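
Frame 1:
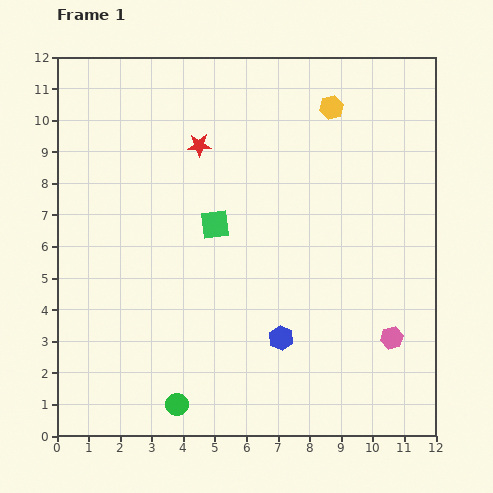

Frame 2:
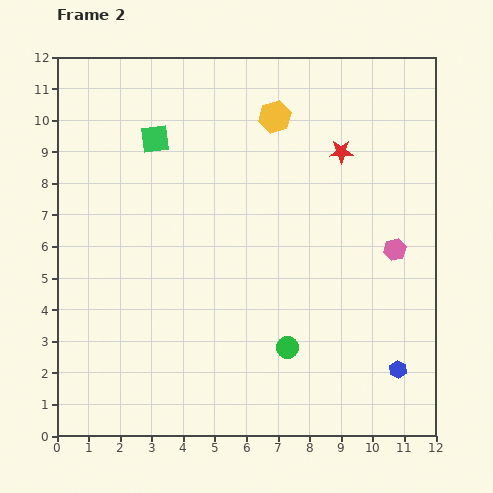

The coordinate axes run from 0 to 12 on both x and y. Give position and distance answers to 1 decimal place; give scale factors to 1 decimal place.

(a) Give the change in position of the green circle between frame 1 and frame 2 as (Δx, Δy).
(3.5, 1.8)

The green circle was at (3.8, 1.0) in frame 1 and (7.3, 2.8) in frame 2.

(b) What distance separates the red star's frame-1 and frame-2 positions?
4.5

The red star moved from (4.5, 9.2) to (9.0, 9.0), a distance of √(4.5² + 0.2²) ≈ 4.5.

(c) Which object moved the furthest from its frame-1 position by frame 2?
the red star

(moved 4.5; next 3.9)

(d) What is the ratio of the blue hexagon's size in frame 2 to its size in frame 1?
0.7×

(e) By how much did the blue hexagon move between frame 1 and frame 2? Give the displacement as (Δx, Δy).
(3.7, -1.0)

The blue hexagon was at (7.1, 3.1) in frame 1 and (10.8, 2.1) in frame 2.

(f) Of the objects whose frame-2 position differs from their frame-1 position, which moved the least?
the yellow hexagon

(moved 1.8)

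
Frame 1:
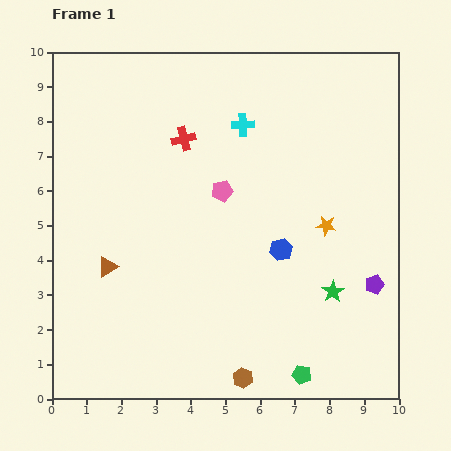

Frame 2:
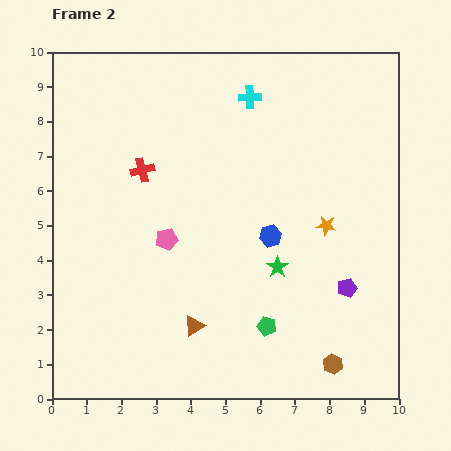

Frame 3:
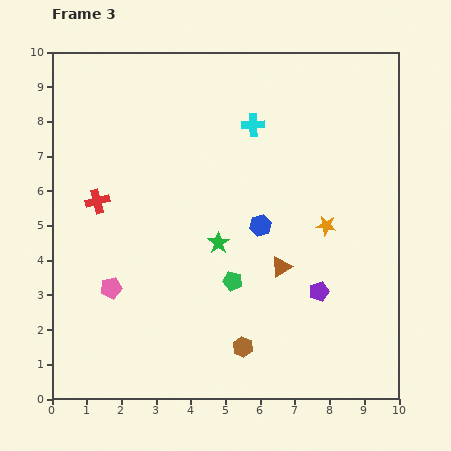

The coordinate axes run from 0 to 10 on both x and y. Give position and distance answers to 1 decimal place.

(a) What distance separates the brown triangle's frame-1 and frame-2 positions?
3.0

The brown triangle moved from (1.6, 3.8) to (4.1, 2.1), a distance of √(2.5² + 1.7²) ≈ 3.0.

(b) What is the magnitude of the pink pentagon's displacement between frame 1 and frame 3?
4.3

The pink pentagon moved from (4.9, 6.0) to (1.7, 3.2), a distance of √(3.2² + 2.8²) ≈ 4.3.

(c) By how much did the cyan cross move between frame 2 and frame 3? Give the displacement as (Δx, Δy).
(0.1, -0.8)

The cyan cross was at (5.7, 8.7) in frame 2 and (5.8, 7.9) in frame 3.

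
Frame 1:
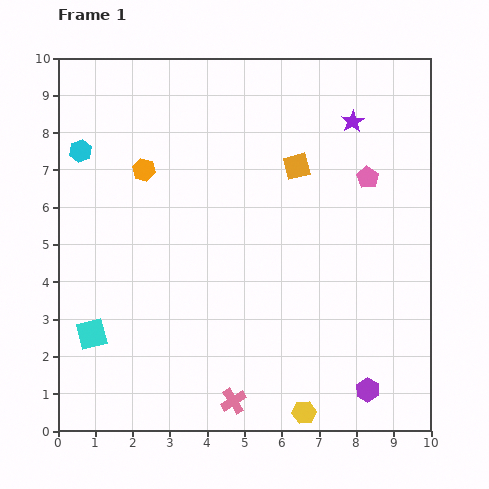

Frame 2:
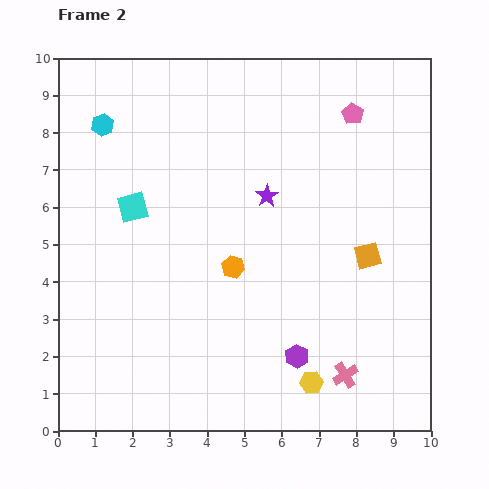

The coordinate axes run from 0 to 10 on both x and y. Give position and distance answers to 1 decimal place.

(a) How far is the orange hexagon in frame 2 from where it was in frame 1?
3.5

The orange hexagon moved from (2.3, 7.0) to (4.7, 4.4), a distance of √(2.4² + 2.6²) ≈ 3.5.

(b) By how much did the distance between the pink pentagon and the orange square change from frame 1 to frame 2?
+1.9

Distance in frame 1: 1.9. Distance in frame 2: 3.8.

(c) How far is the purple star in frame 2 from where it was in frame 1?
3.0

The purple star moved from (7.9, 8.3) to (5.6, 6.3), a distance of √(2.3² + 2.0²) ≈ 3.0.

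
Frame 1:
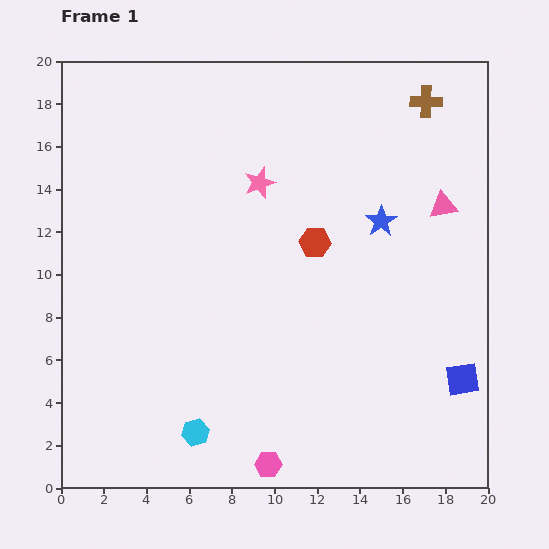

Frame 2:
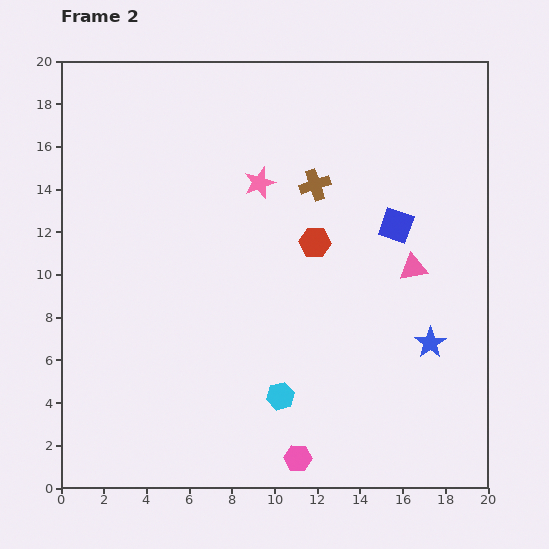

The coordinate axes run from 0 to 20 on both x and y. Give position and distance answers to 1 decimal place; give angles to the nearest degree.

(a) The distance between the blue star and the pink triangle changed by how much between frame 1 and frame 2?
+0.6

Distance in frame 1: 3.0. Distance in frame 2: 3.6.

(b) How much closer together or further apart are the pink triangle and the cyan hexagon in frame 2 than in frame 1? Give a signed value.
-7.1

Distance in frame 1: 15.7. Distance in frame 2: 8.6.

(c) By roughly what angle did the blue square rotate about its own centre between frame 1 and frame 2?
28° clockwise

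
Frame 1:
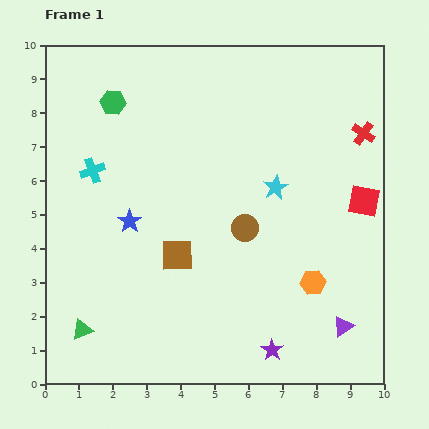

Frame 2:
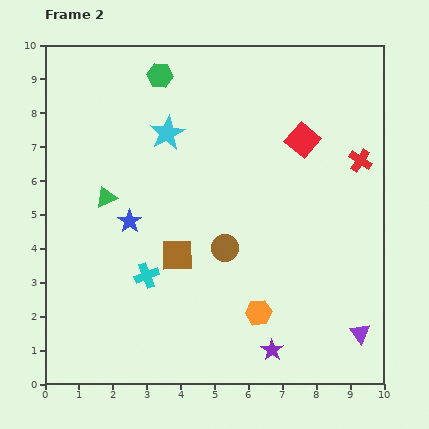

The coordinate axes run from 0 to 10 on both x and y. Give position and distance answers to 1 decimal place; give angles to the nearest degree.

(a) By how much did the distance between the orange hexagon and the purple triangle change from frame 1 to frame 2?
+1.5

Distance in frame 1: 1.6. Distance in frame 2: 3.1.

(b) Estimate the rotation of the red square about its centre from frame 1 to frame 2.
29° clockwise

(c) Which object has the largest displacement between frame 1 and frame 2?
the green triangle

(moved 4.0; next 3.6)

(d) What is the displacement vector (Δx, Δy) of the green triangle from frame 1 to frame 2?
(0.7, 3.9)

The green triangle was at (1.1, 1.6) in frame 1 and (1.8, 5.5) in frame 2.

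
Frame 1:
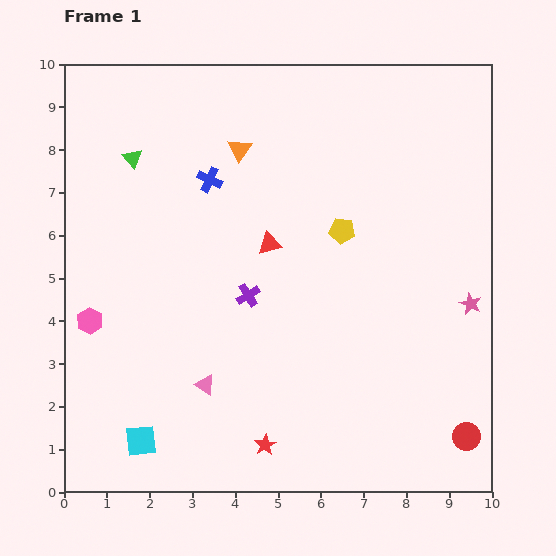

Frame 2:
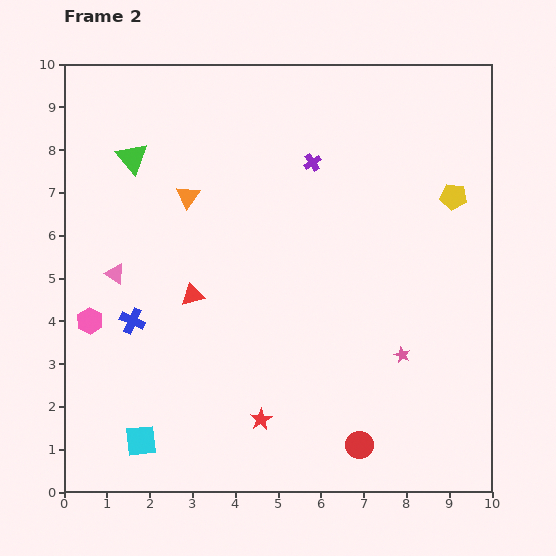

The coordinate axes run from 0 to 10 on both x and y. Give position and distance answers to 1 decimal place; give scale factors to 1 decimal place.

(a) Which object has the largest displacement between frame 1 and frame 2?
the blue cross

(moved 3.8; next 3.4)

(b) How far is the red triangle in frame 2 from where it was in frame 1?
2.2

The red triangle moved from (4.8, 5.8) to (3.0, 4.6), a distance of √(1.8² + 1.2²) ≈ 2.2.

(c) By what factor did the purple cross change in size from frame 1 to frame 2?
0.8×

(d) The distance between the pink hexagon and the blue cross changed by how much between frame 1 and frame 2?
-3.3

Distance in frame 1: 4.3. Distance in frame 2: 1.0.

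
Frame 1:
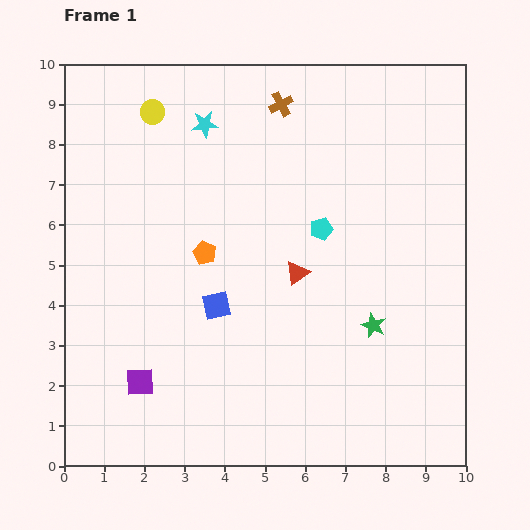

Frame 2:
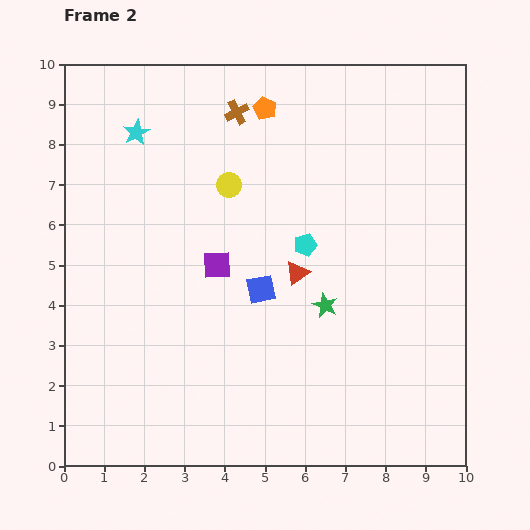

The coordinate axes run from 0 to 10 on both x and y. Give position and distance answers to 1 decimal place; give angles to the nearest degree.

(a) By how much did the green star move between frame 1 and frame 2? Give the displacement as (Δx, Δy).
(-1.2, 0.5)

The green star was at (7.7, 3.5) in frame 1 and (6.5, 4.0) in frame 2.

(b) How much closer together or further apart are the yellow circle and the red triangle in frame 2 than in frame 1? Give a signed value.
-2.6

Distance in frame 1: 5.4. Distance in frame 2: 2.8.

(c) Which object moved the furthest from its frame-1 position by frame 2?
the orange pentagon

(moved 3.9; next 3.5)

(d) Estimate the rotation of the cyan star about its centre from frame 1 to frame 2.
23° counter-clockwise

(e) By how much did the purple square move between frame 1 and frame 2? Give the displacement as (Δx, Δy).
(1.9, 2.9)

The purple square was at (1.9, 2.1) in frame 1 and (3.8, 5.0) in frame 2.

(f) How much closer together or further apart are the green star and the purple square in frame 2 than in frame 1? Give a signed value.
-3.1

Distance in frame 1: 6.0. Distance in frame 2: 2.9.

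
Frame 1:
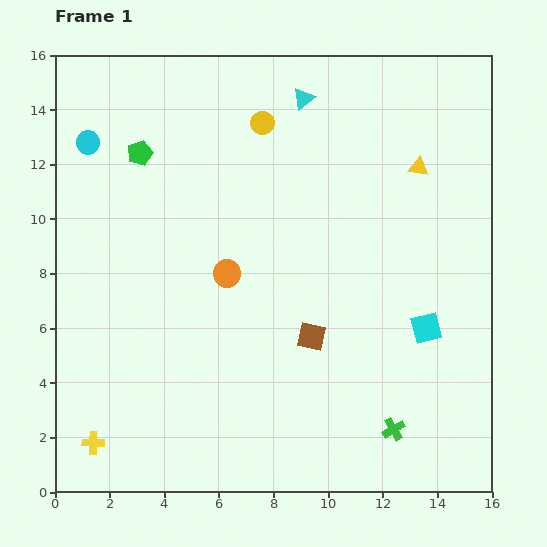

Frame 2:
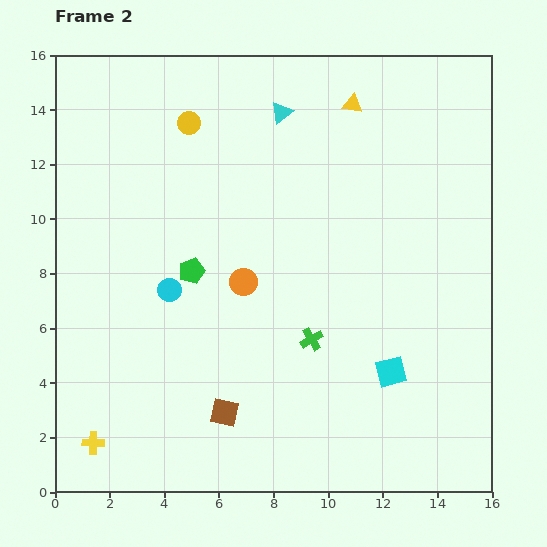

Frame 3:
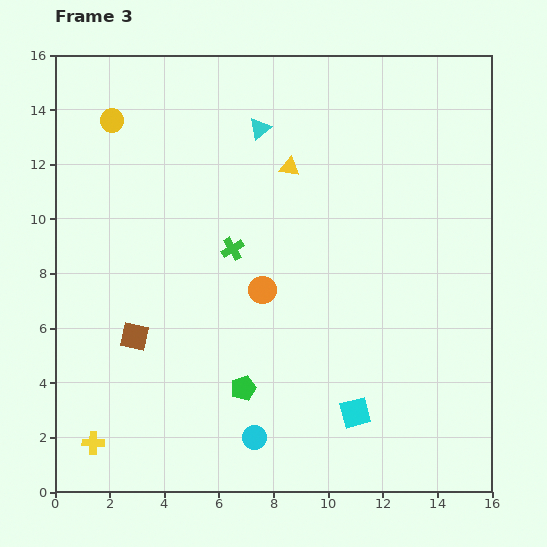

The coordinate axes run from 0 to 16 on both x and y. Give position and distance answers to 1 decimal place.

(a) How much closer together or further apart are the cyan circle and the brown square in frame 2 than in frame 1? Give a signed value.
-5.9

Distance in frame 1: 10.8. Distance in frame 2: 4.9.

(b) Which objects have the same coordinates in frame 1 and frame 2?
the yellow cross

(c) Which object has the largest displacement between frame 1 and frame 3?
the cyan circle

(moved 12.4; next 9.4)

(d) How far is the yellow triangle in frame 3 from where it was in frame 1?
4.7

The yellow triangle moved from (13.3, 11.9) to (8.6, 11.9), a distance of √(4.7² + 0.0²) ≈ 4.7.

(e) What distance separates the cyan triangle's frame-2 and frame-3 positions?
1.0

The cyan triangle moved from (8.3, 13.9) to (7.5, 13.3), a distance of √(0.8² + 0.6²) ≈ 1.0.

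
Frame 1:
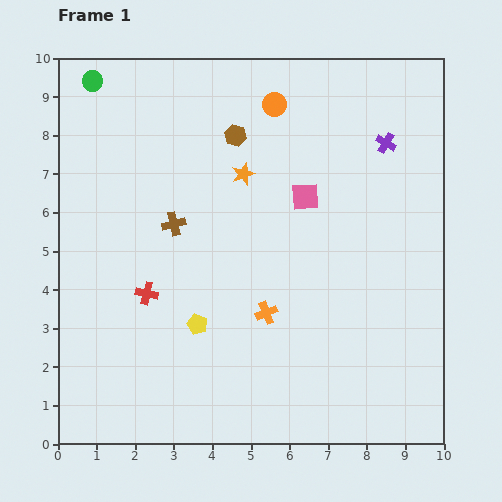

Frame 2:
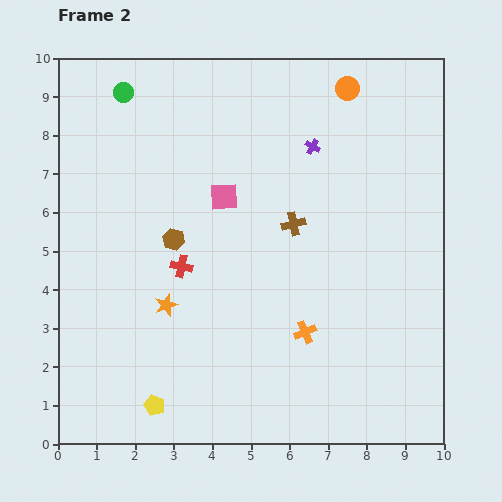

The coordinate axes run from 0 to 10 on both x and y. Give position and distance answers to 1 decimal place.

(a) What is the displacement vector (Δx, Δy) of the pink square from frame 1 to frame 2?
(-2.1, 0.0)

The pink square was at (6.4, 6.4) in frame 1 and (4.3, 6.4) in frame 2.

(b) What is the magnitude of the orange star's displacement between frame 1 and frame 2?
3.9

The orange star moved from (4.8, 7.0) to (2.8, 3.6), a distance of √(2.0² + 3.4²) ≈ 3.9.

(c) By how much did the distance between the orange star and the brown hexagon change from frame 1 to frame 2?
+0.7

Distance in frame 1: 1.0. Distance in frame 2: 1.7.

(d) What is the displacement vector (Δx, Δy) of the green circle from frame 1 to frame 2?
(0.8, -0.3)

The green circle was at (0.9, 9.4) in frame 1 and (1.7, 9.1) in frame 2.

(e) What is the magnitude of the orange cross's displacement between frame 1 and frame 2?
1.1

The orange cross moved from (5.4, 3.4) to (6.4, 2.9), a distance of √(1.0² + 0.5²) ≈ 1.1.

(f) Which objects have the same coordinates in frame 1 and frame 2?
none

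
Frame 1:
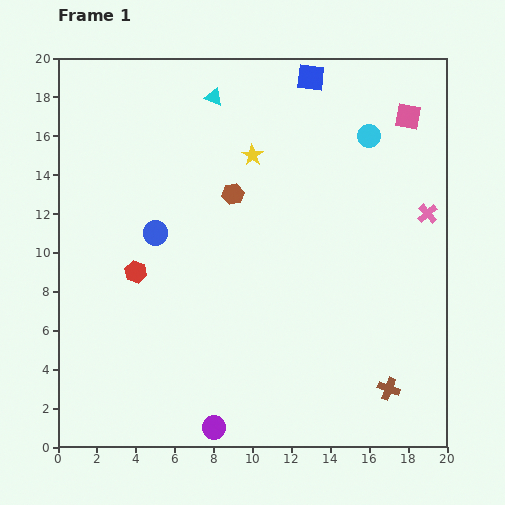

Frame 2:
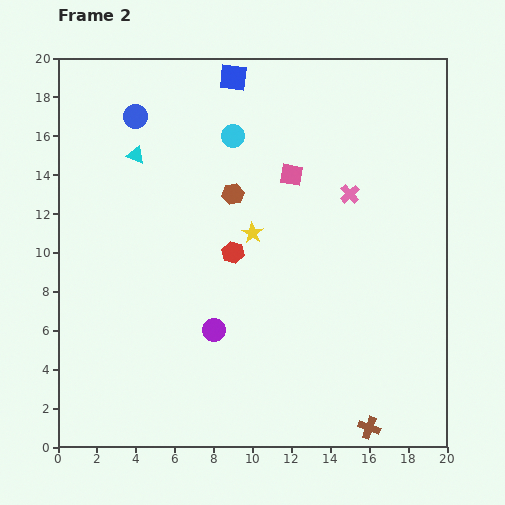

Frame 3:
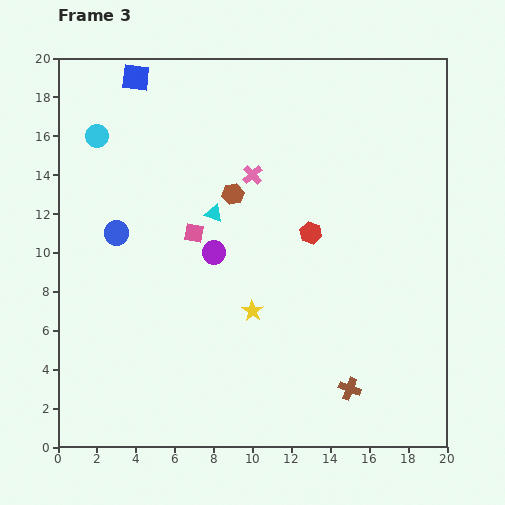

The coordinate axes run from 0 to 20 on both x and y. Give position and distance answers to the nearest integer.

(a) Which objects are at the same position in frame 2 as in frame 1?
the brown hexagon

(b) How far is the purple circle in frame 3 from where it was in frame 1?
9

The purple circle moved from (8, 1) to (8, 10), a distance of √(0² + 9²) ≈ 9.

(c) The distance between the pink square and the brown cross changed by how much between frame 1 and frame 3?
-3

Distance in frame 1: 14. Distance in frame 3: 11.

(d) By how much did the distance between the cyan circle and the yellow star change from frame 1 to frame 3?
+6

Distance in frame 1: 6. Distance in frame 3: 12.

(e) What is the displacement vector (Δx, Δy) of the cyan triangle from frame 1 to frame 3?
(0, -6)

The cyan triangle was at (8, 18) in frame 1 and (8, 12) in frame 3.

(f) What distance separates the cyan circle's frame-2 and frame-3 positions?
7

The cyan circle moved from (9, 16) to (2, 16), a distance of √(7² + 0²) ≈ 7.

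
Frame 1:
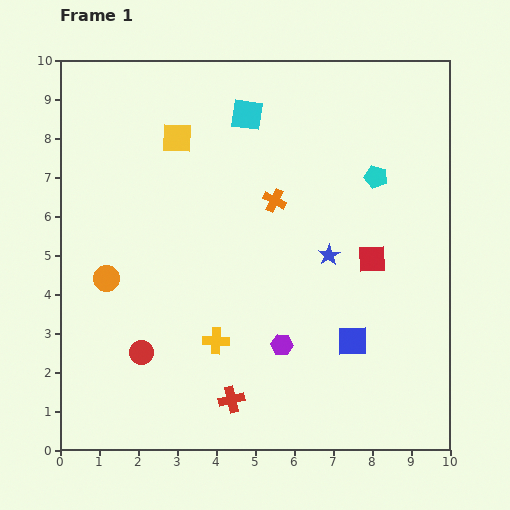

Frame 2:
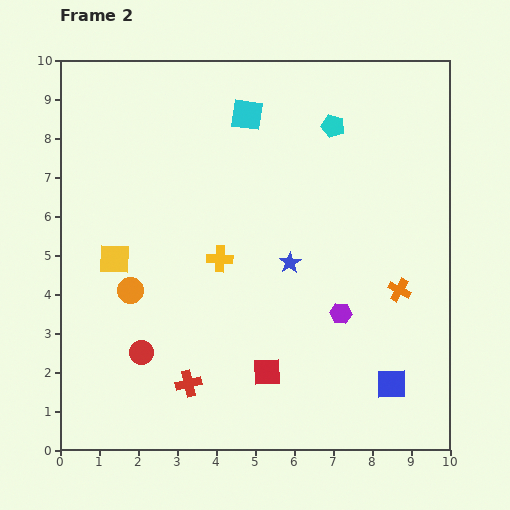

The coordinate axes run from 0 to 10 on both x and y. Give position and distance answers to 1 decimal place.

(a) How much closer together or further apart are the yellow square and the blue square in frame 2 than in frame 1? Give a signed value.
+0.9

Distance in frame 1: 6.9. Distance in frame 2: 7.8.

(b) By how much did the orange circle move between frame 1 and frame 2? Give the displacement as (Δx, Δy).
(0.6, -0.3)

The orange circle was at (1.2, 4.4) in frame 1 and (1.8, 4.1) in frame 2.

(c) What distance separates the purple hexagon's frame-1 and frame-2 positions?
1.7

The purple hexagon moved from (5.7, 2.7) to (7.2, 3.5), a distance of √(1.5² + 0.8²) ≈ 1.7.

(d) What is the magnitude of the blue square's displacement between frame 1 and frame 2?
1.5

The blue square moved from (7.5, 2.8) to (8.5, 1.7), a distance of √(1.0² + 1.1²) ≈ 1.5.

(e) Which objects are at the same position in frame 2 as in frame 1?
the red circle, the cyan square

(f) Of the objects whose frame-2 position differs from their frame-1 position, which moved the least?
the orange circle

(moved 0.7)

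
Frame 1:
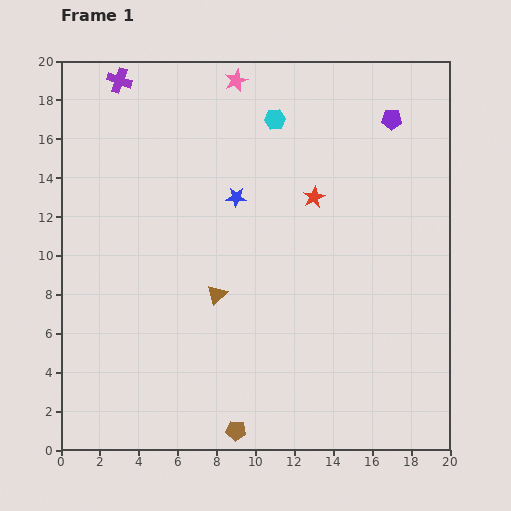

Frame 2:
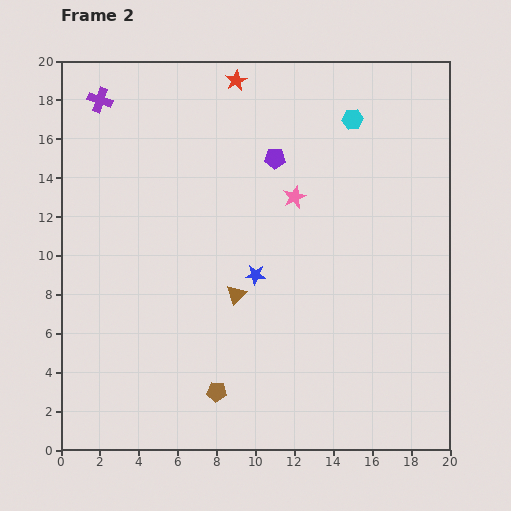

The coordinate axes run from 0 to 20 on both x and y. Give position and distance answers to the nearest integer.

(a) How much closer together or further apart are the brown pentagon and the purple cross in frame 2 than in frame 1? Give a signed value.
-3

Distance in frame 1: 19. Distance in frame 2: 16.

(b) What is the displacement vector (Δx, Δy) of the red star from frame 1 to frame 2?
(-4, 6)

The red star was at (13, 13) in frame 1 and (9, 19) in frame 2.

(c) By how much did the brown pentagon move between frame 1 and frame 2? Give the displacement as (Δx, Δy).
(-1, 2)

The brown pentagon was at (9, 1) in frame 1 and (8, 3) in frame 2.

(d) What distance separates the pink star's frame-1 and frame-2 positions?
7

The pink star moved from (9, 19) to (12, 13), a distance of √(3² + 6²) ≈ 7.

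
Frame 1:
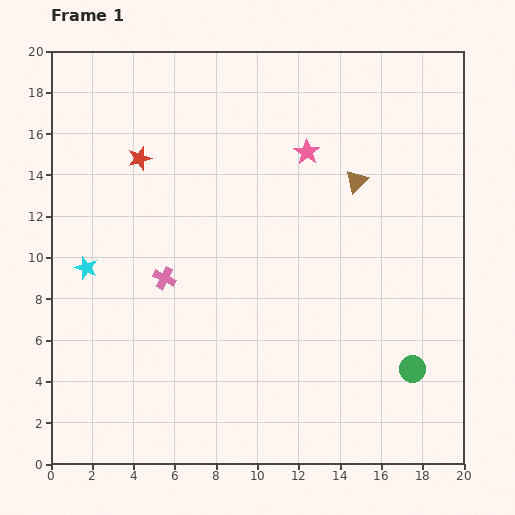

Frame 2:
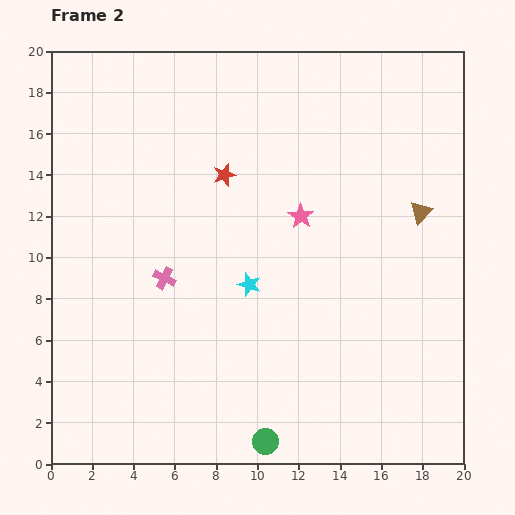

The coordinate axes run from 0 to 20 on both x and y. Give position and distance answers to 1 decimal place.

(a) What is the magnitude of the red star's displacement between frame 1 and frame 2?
4.2

The red star moved from (4.3, 14.8) to (8.4, 14.0), a distance of √(4.1² + 0.8²) ≈ 4.2.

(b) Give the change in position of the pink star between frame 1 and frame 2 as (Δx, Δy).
(-0.3, -3.1)

The pink star was at (12.4, 15.1) in frame 1 and (12.1, 12.0) in frame 2.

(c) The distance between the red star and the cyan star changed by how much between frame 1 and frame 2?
-0.5

Distance in frame 1: 5.9. Distance in frame 2: 5.4.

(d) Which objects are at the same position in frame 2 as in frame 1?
the pink cross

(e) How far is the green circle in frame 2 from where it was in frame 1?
7.9

The green circle moved from (17.5, 4.6) to (10.4, 1.1), a distance of √(7.1² + 3.5²) ≈ 7.9.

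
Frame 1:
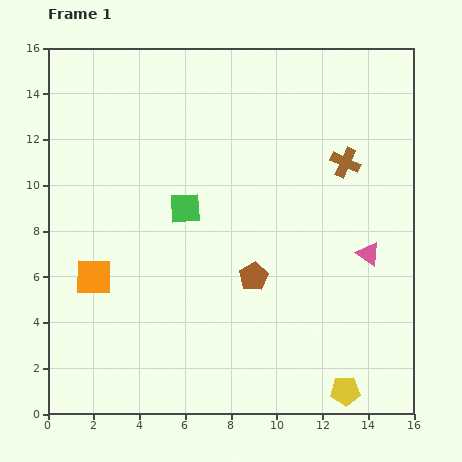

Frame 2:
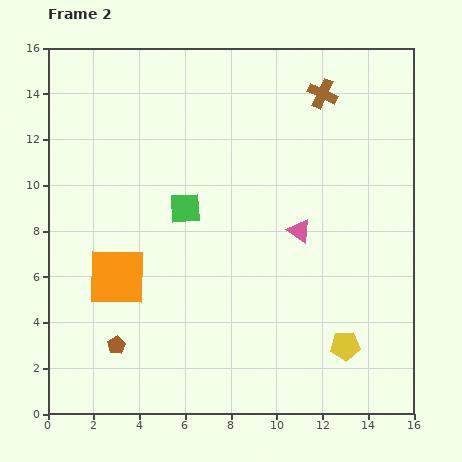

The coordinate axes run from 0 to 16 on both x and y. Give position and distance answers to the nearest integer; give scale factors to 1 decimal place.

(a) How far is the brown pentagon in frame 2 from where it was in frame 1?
7

The brown pentagon moved from (9, 6) to (3, 3), a distance of √(6² + 3²) ≈ 7.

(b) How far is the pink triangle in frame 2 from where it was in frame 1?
3

The pink triangle moved from (14, 7) to (11, 8), a distance of √(3² + 1²) ≈ 3.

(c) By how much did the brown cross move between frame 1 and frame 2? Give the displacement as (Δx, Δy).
(-1, 3)

The brown cross was at (13, 11) in frame 1 and (12, 14) in frame 2.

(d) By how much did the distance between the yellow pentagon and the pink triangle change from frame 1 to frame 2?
-1

Distance in frame 1: 6. Distance in frame 2: 5.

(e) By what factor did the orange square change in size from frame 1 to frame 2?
1.6×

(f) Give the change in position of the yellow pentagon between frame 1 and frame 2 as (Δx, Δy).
(0, 2)

The yellow pentagon was at (13, 1) in frame 1 and (13, 3) in frame 2.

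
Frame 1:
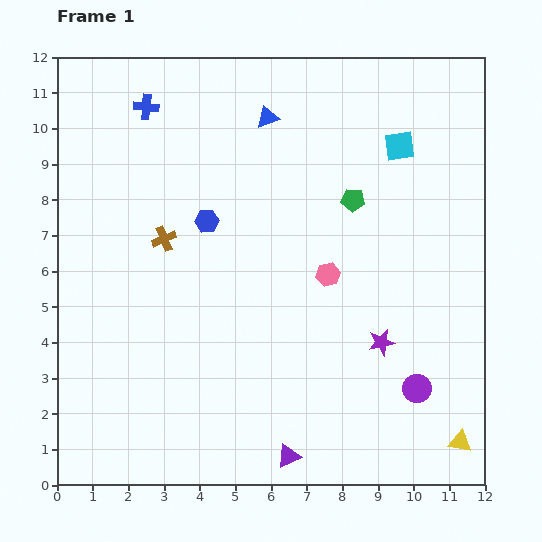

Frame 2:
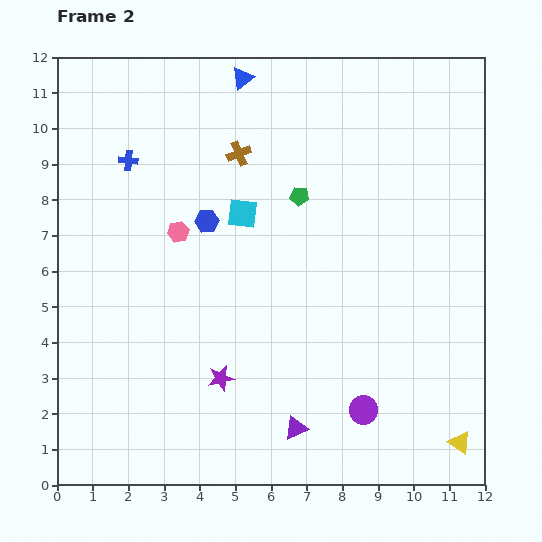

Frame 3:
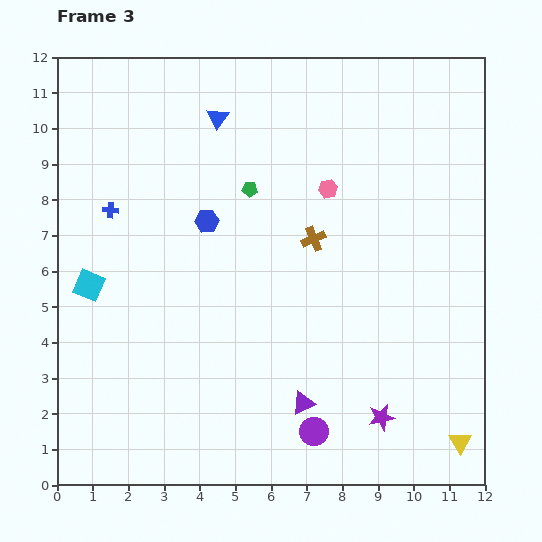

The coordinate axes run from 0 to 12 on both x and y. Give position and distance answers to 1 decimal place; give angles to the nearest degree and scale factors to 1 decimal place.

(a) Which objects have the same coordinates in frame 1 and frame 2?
the blue hexagon, the yellow triangle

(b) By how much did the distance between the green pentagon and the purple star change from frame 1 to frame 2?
+1.5

Distance in frame 1: 4.1. Distance in frame 2: 5.6.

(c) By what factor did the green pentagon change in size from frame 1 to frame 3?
0.7×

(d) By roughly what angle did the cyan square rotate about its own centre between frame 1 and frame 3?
31° clockwise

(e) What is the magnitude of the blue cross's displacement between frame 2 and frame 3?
1.5

The blue cross moved from (2.0, 9.1) to (1.5, 7.7), a distance of √(0.5² + 1.4²) ≈ 1.5.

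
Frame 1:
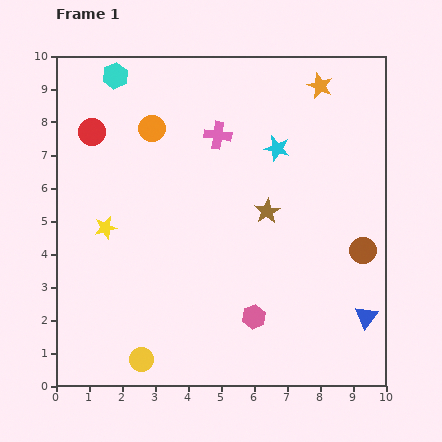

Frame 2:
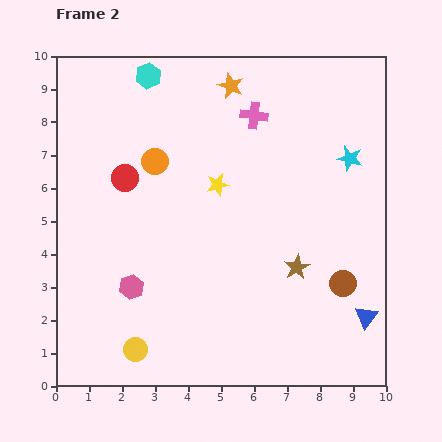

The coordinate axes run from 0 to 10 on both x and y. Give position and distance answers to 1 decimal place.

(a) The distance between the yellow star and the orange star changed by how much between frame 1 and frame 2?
-4.8

Distance in frame 1: 7.8. Distance in frame 2: 3.0.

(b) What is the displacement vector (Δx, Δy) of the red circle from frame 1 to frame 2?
(1.0, -1.4)

The red circle was at (1.1, 7.7) in frame 1 and (2.1, 6.3) in frame 2.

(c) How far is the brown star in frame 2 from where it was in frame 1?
1.9

The brown star moved from (6.4, 5.3) to (7.3, 3.6), a distance of √(0.9² + 1.7²) ≈ 1.9.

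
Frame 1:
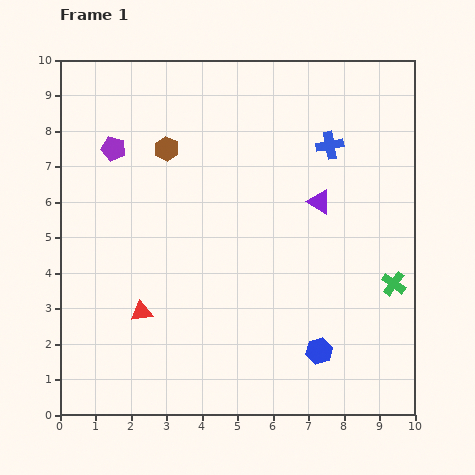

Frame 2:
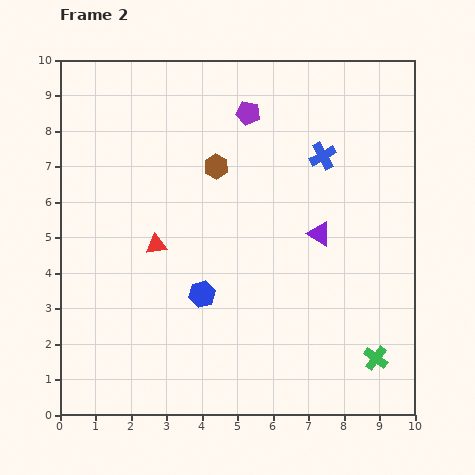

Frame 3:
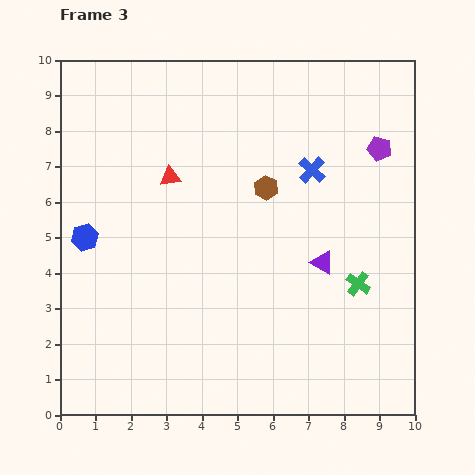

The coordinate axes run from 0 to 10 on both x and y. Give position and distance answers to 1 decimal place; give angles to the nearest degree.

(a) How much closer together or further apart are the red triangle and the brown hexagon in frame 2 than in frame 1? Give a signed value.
-1.9

Distance in frame 1: 4.7. Distance in frame 2: 2.8.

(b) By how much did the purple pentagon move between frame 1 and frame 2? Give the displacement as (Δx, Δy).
(3.8, 1.0)

The purple pentagon was at (1.5, 7.5) in frame 1 and (5.3, 8.5) in frame 2.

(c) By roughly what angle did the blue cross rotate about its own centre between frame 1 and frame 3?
38° counter-clockwise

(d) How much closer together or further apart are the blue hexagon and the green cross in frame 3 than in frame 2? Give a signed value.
+2.6

Distance in frame 2: 5.2. Distance in frame 3: 7.8.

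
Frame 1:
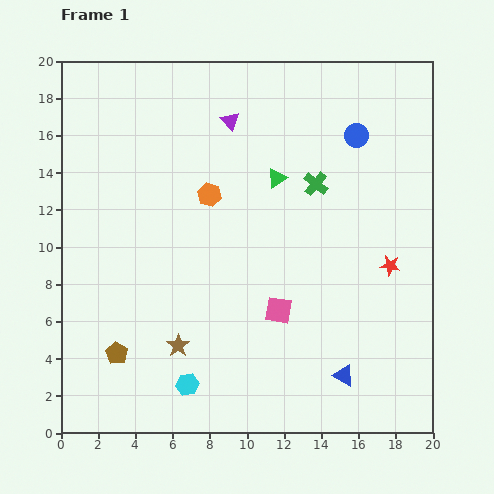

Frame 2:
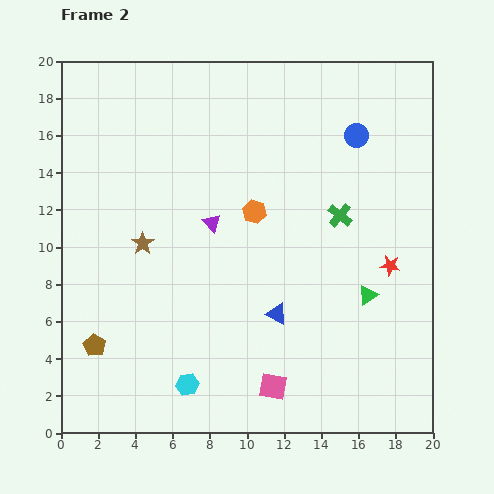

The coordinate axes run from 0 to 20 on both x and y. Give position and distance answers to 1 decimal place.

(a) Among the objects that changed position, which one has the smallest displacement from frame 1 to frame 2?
the brown pentagon

(moved 1.3)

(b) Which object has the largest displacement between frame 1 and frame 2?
the green triangle

(moved 8.0; next 5.8)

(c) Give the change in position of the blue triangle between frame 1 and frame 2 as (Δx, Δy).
(-3.6, 3.3)

The blue triangle was at (15.2, 3.1) in frame 1 and (11.6, 6.4) in frame 2.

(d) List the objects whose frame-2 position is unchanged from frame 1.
the blue circle, the cyan hexagon, the red star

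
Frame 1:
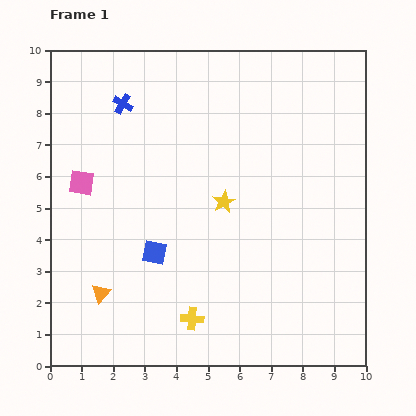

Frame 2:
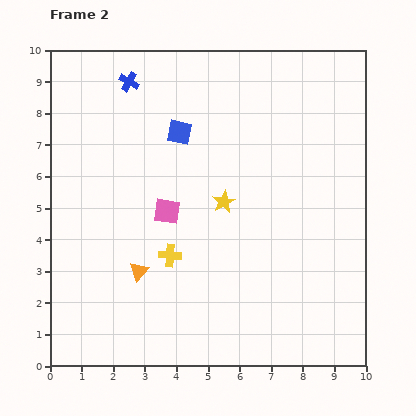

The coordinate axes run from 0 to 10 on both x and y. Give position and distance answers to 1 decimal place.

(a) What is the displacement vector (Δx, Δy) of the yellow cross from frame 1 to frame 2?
(-0.7, 2.0)

The yellow cross was at (4.5, 1.5) in frame 1 and (3.8, 3.5) in frame 2.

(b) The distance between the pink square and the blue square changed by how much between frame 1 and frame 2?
-0.7

Distance in frame 1: 3.2. Distance in frame 2: 2.5.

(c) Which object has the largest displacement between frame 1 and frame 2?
the blue square

(moved 3.9; next 2.8)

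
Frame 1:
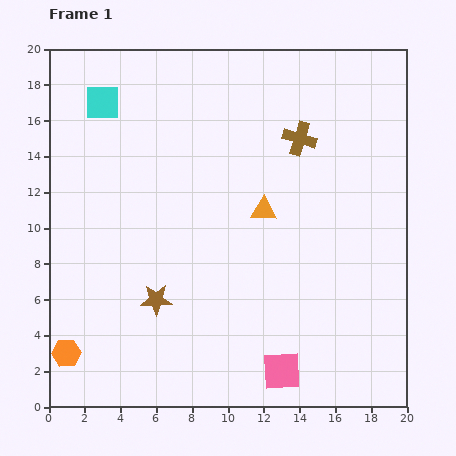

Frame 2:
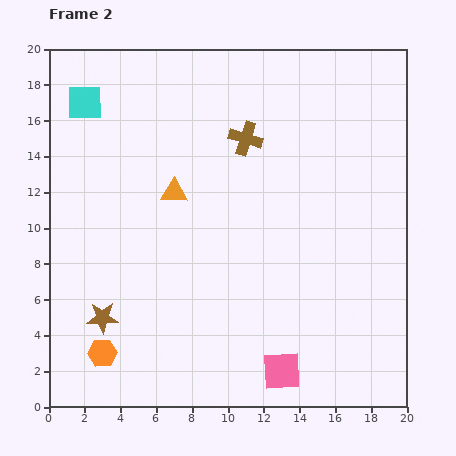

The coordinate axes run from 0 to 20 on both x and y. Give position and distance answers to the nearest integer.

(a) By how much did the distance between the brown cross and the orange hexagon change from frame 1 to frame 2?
-4

Distance in frame 1: 18. Distance in frame 2: 14.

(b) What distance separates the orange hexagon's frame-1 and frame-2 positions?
2

The orange hexagon moved from (1, 3) to (3, 3), a distance of √(2² + 0²) ≈ 2.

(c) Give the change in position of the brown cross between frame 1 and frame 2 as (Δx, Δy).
(-3, 0)

The brown cross was at (14, 15) in frame 1 and (11, 15) in frame 2.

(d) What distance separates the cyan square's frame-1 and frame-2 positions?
1

The cyan square moved from (3, 17) to (2, 17), a distance of √(1² + 0²) ≈ 1.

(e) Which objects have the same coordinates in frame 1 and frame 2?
the pink square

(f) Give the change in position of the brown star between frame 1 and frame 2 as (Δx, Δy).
(-3, -1)

The brown star was at (6, 6) in frame 1 and (3, 5) in frame 2.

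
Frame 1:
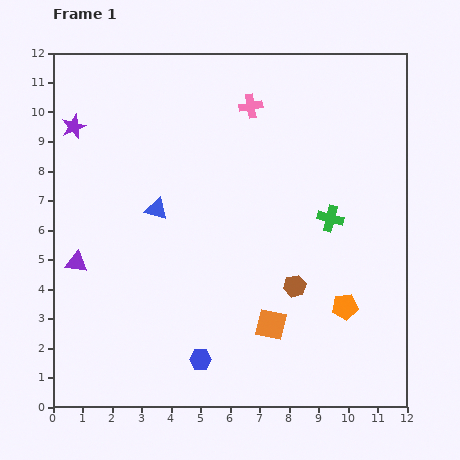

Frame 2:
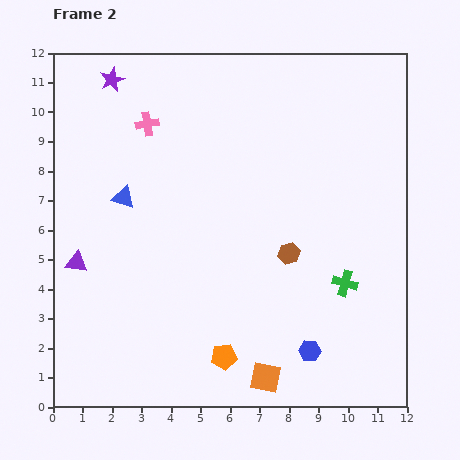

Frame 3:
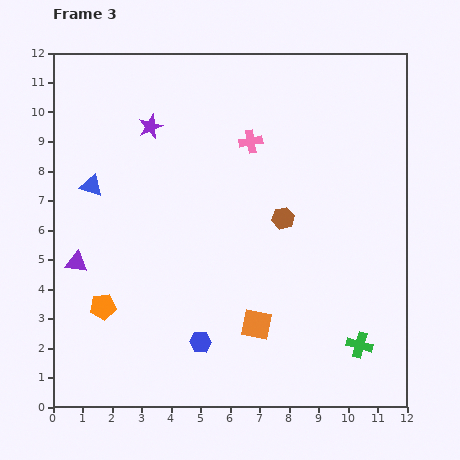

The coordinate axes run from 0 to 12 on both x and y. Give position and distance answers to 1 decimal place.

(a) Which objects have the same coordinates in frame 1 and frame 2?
the purple triangle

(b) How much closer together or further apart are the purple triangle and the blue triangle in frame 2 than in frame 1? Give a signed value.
-0.5

Distance in frame 1: 3.2. Distance in frame 2: 2.7.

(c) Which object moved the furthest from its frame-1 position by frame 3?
the orange pentagon

(moved 8.2; next 4.4)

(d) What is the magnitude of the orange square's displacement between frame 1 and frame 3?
0.5

The orange square moved from (7.4, 2.8) to (6.9, 2.8), a distance of √(0.5² + 0.0²) ≈ 0.5.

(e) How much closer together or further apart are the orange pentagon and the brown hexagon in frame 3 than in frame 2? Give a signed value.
+2.7

Distance in frame 2: 4.1. Distance in frame 3: 6.8.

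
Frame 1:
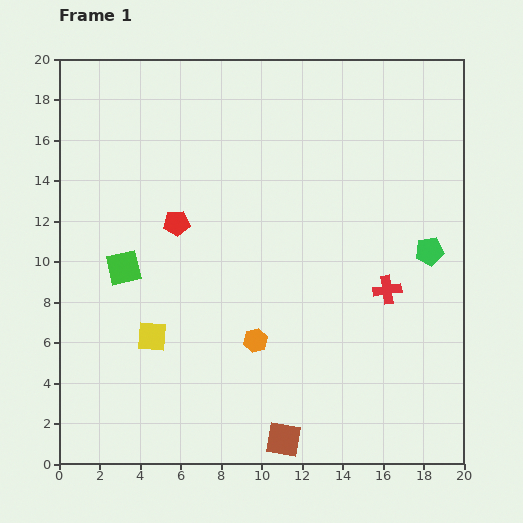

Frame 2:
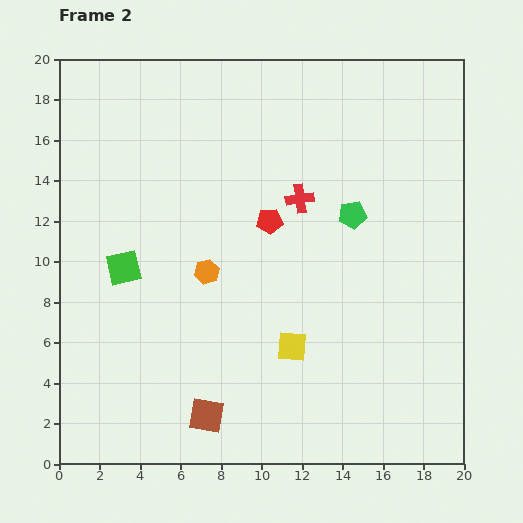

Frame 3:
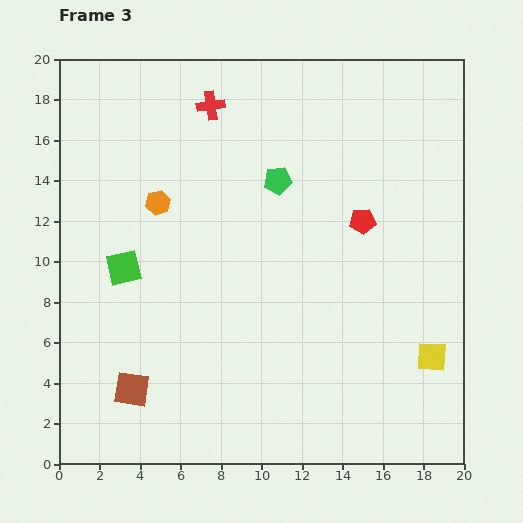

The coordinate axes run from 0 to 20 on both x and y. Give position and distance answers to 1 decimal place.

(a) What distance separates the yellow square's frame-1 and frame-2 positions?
6.9

The yellow square moved from (4.6, 6.3) to (11.5, 5.8), a distance of √(6.9² + 0.5²) ≈ 6.9.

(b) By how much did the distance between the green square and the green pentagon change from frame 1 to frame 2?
-3.5

Distance in frame 1: 15.1. Distance in frame 2: 11.6.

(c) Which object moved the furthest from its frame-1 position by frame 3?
the yellow square

(moved 13.8; next 12.6)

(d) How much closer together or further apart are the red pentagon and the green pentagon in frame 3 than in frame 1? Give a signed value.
-7.9

Distance in frame 1: 12.6. Distance in frame 3: 4.7.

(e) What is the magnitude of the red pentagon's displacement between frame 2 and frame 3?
4.6

The red pentagon moved from (10.4, 12.0) to (15.0, 12.0), a distance of √(4.6² + 0.0²) ≈ 4.6.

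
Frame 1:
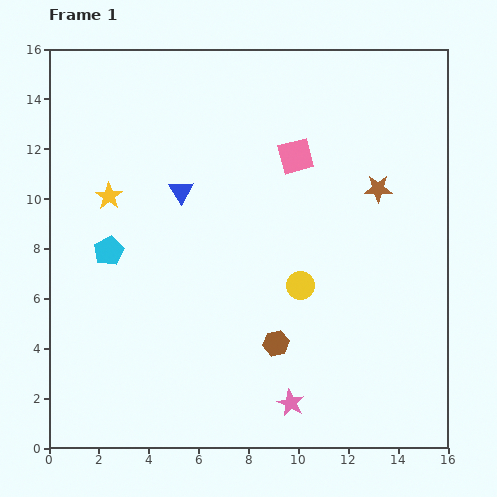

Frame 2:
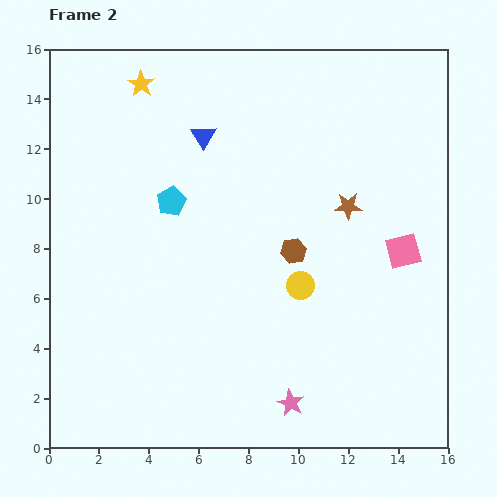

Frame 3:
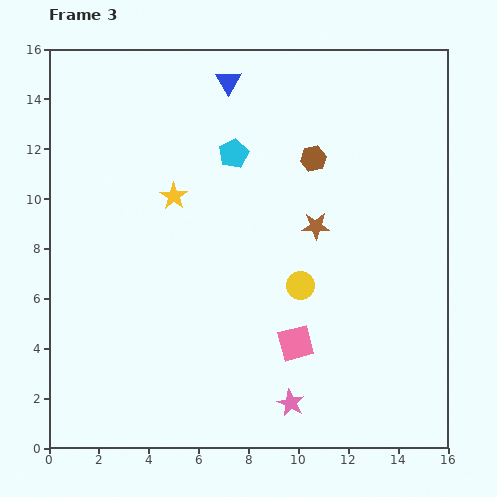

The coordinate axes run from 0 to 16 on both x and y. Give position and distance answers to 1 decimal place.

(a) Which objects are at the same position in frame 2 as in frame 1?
the pink star, the yellow circle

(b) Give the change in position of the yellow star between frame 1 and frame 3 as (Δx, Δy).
(2.6, 0.0)

The yellow star was at (2.4, 10.1) in frame 1 and (5.0, 10.1) in frame 3.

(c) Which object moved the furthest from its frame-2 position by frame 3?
the pink square

(moved 5.7; next 4.7)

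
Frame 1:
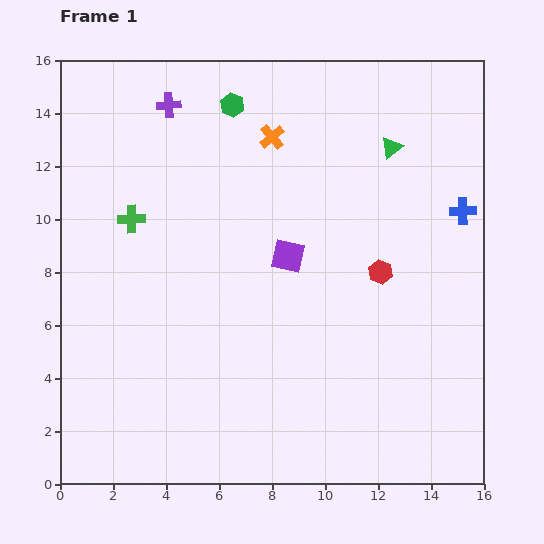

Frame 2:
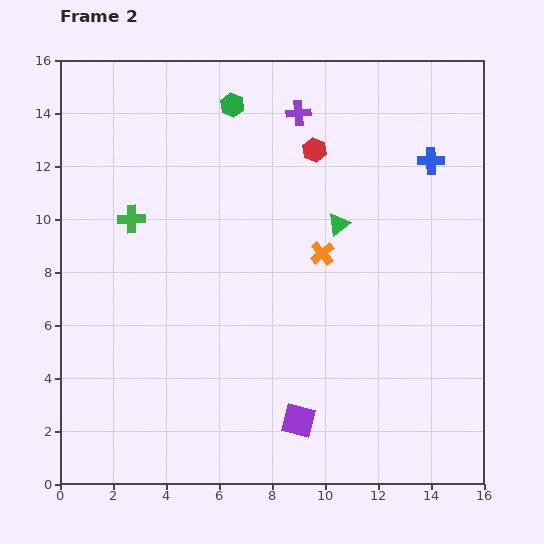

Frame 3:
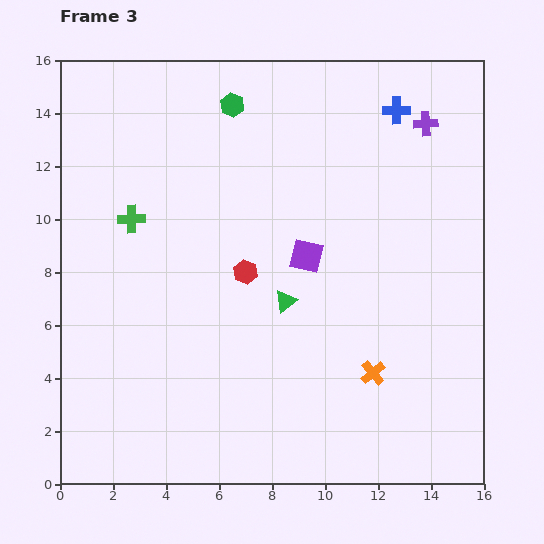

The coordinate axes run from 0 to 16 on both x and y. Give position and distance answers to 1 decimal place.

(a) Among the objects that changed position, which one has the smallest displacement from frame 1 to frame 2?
the blue cross

(moved 2.2)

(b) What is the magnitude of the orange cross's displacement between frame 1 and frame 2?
4.8

The orange cross moved from (8.0, 13.1) to (9.9, 8.7), a distance of √(1.9² + 4.4²) ≈ 4.8.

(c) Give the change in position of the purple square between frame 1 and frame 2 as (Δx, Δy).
(0.4, -6.2)

The purple square was at (8.6, 8.6) in frame 1 and (9.0, 2.4) in frame 2.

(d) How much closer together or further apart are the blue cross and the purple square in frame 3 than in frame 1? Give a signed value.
-0.3

Distance in frame 1: 6.8. Distance in frame 3: 6.5.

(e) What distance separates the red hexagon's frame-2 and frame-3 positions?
5.3

The red hexagon moved from (9.6, 12.6) to (7.0, 8.0), a distance of √(2.6² + 4.6²) ≈ 5.3.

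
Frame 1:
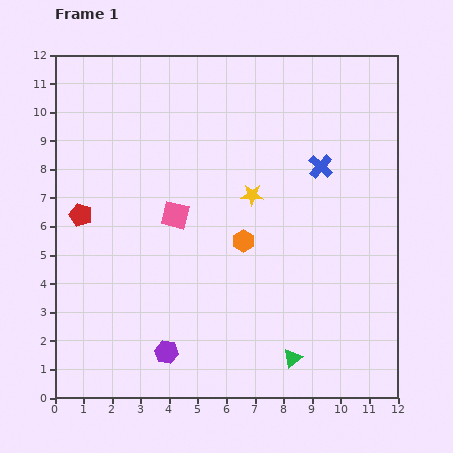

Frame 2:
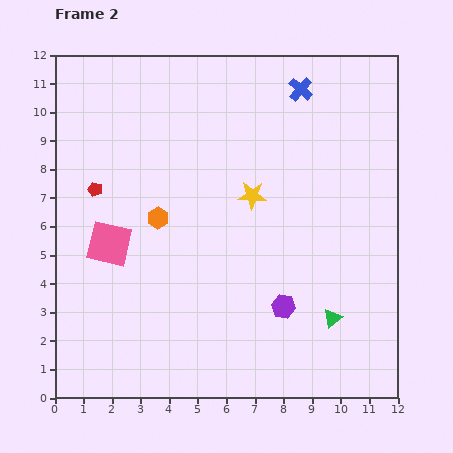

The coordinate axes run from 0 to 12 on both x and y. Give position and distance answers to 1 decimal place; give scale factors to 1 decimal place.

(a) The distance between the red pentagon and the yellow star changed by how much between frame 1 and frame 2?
-0.5

Distance in frame 1: 6.0. Distance in frame 2: 5.5.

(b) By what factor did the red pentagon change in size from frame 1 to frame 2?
0.6×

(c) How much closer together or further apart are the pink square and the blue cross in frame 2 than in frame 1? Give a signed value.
+3.2

Distance in frame 1: 5.4. Distance in frame 2: 8.6.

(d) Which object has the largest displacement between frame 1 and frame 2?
the purple hexagon

(moved 4.4; next 3.1)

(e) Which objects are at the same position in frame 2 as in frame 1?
the yellow star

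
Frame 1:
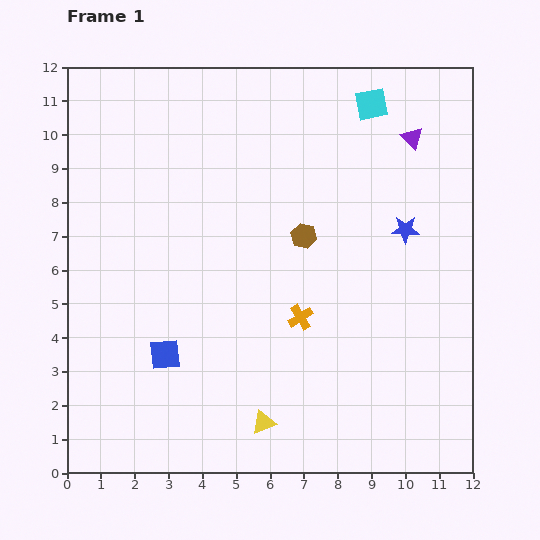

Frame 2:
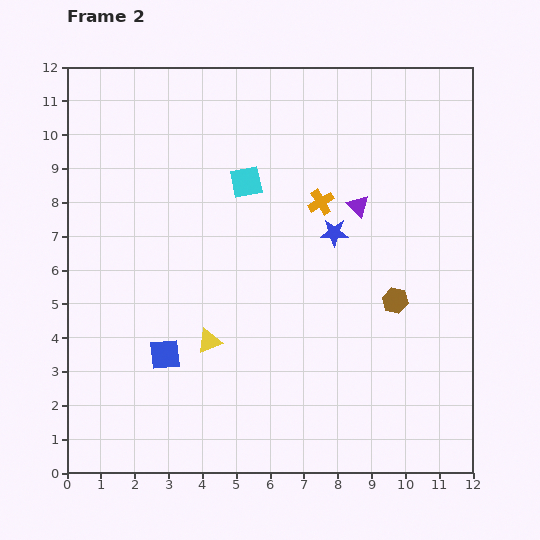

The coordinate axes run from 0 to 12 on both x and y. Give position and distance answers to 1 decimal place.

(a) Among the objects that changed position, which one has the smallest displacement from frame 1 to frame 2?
the blue star

(moved 2.1)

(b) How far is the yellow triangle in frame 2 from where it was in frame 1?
2.9

The yellow triangle moved from (5.8, 1.5) to (4.2, 3.9), a distance of √(1.6² + 2.4²) ≈ 2.9.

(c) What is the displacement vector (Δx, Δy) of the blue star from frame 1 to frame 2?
(-2.1, -0.1)

The blue star was at (10.0, 7.2) in frame 1 and (7.9, 7.1) in frame 2.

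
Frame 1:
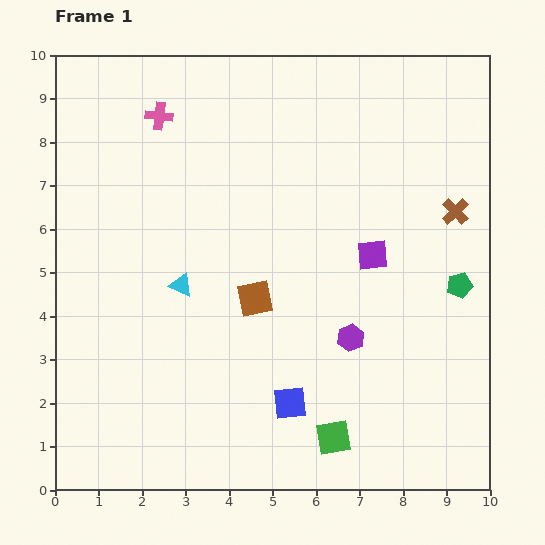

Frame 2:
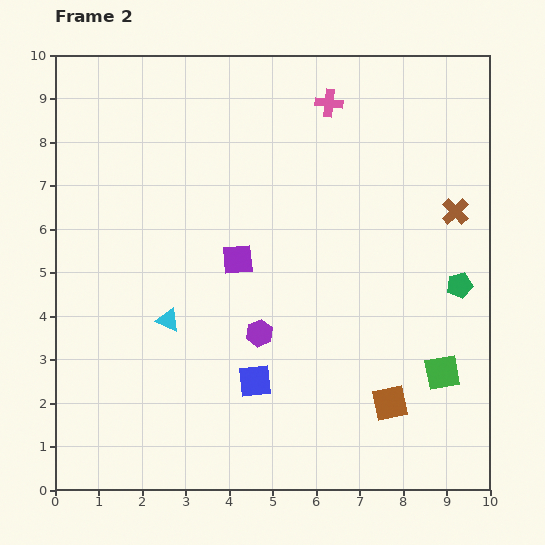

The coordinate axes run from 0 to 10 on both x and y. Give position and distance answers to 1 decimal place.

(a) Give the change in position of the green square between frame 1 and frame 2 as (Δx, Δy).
(2.5, 1.5)

The green square was at (6.4, 1.2) in frame 1 and (8.9, 2.7) in frame 2.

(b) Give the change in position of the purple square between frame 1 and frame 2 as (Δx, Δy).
(-3.1, -0.1)

The purple square was at (7.3, 5.4) in frame 1 and (4.2, 5.3) in frame 2.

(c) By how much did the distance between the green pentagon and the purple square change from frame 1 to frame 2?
+3.0

Distance in frame 1: 2.1. Distance in frame 2: 5.1.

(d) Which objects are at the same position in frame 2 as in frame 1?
the brown cross, the green pentagon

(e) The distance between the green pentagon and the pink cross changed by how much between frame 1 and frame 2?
-2.7

Distance in frame 1: 7.9. Distance in frame 2: 5.2.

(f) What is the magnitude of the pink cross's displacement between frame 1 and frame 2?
3.9

The pink cross moved from (2.4, 8.6) to (6.3, 8.9), a distance of √(3.9² + 0.3²) ≈ 3.9.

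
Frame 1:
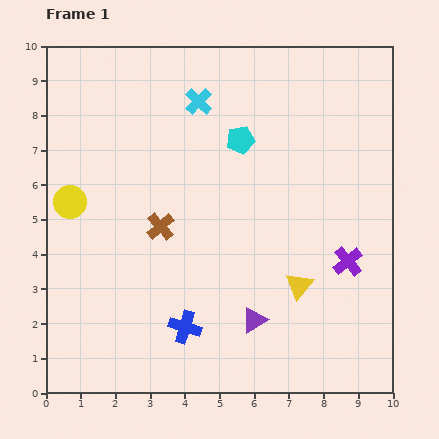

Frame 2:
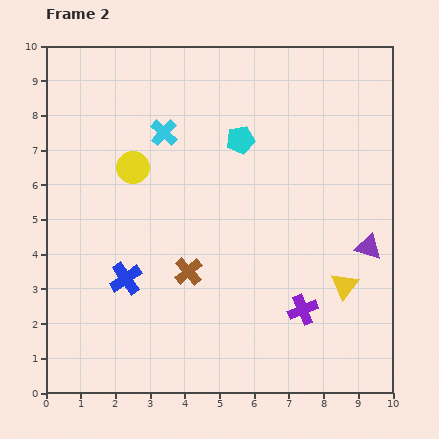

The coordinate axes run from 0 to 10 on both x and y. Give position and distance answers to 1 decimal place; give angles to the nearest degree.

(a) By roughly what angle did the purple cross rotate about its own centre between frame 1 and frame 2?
16° clockwise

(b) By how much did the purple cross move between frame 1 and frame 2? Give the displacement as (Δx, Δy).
(-1.3, -1.4)

The purple cross was at (8.7, 3.8) in frame 1 and (7.4, 2.4) in frame 2.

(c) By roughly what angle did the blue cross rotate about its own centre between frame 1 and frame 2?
39° clockwise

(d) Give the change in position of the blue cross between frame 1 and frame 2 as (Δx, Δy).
(-1.7, 1.4)

The blue cross was at (4.0, 1.9) in frame 1 and (2.3, 3.3) in frame 2.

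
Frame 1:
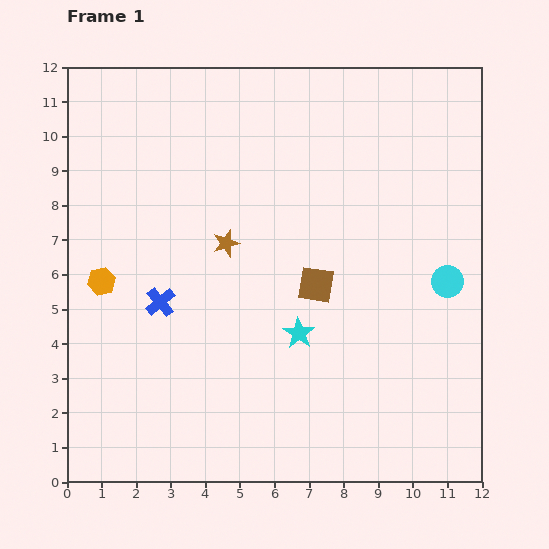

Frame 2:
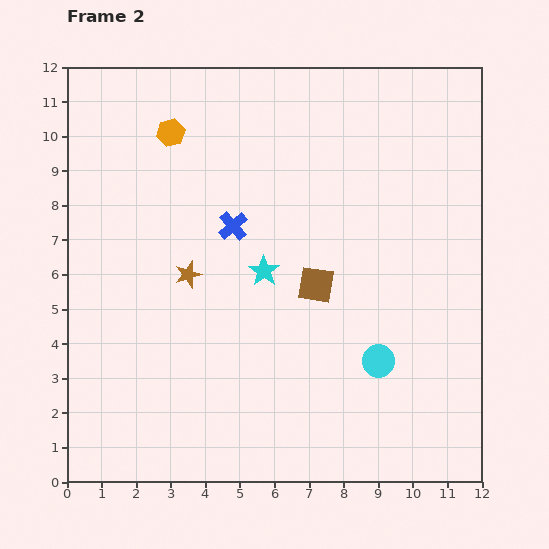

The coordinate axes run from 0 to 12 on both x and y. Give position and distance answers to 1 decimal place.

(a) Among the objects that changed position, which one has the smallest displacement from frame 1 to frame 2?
the brown star

(moved 1.4)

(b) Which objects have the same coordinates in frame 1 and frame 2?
the brown square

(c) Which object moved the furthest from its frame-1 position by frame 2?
the orange hexagon

(moved 4.7; next 3.0)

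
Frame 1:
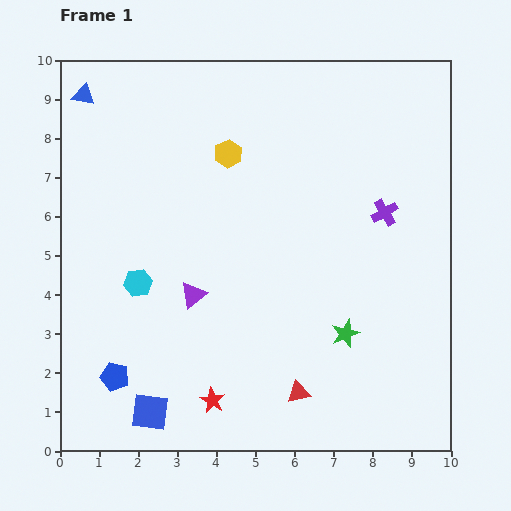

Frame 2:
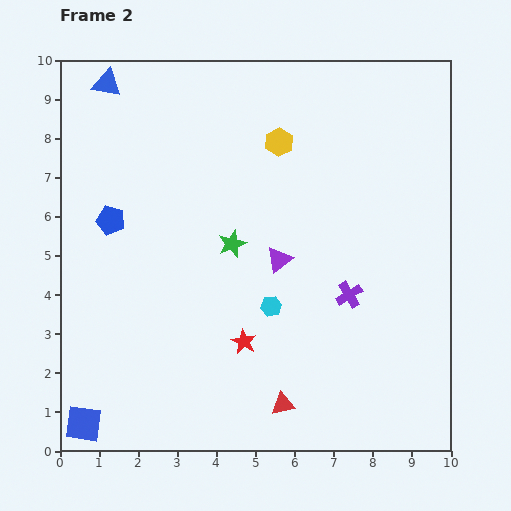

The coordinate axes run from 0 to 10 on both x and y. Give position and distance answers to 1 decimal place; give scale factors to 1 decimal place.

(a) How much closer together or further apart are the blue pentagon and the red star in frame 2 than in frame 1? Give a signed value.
+2.0

Distance in frame 1: 2.6. Distance in frame 2: 4.6.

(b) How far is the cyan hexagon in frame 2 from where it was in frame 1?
3.5

The cyan hexagon moved from (2.0, 4.3) to (5.4, 3.7), a distance of √(3.4² + 0.6²) ≈ 3.5.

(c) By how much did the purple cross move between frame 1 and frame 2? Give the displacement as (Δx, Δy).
(-0.9, -2.1)

The purple cross was at (8.3, 6.1) in frame 1 and (7.4, 4.0) in frame 2.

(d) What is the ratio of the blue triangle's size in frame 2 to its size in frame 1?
1.3×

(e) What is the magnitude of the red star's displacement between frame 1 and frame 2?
1.7

The red star moved from (3.9, 1.3) to (4.7, 2.8), a distance of √(0.8² + 1.5²) ≈ 1.7.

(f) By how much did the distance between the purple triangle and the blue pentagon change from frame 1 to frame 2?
+1.5

Distance in frame 1: 2.9. Distance in frame 2: 4.4.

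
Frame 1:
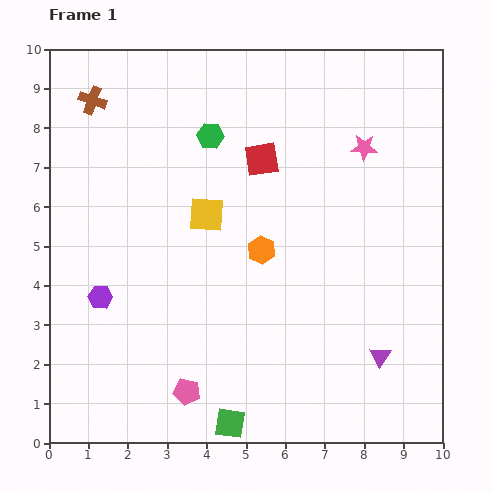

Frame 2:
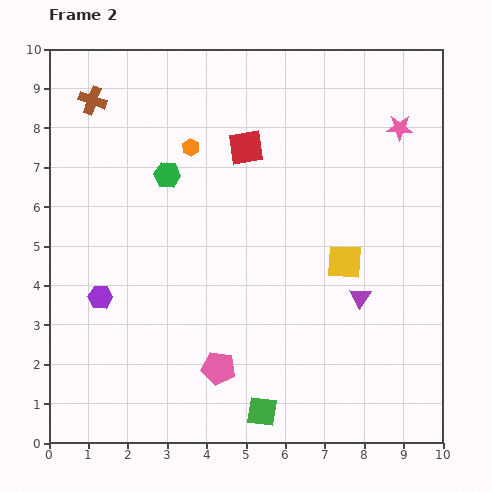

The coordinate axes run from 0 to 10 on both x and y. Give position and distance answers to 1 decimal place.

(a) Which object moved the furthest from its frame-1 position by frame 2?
the yellow square

(moved 3.7; next 3.2)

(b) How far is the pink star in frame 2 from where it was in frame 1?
1.0

The pink star moved from (8.0, 7.5) to (8.9, 8.0), a distance of √(0.9² + 0.5²) ≈ 1.0.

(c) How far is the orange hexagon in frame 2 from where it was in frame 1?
3.2

The orange hexagon moved from (5.4, 4.9) to (3.6, 7.5), a distance of √(1.8² + 2.6²) ≈ 3.2.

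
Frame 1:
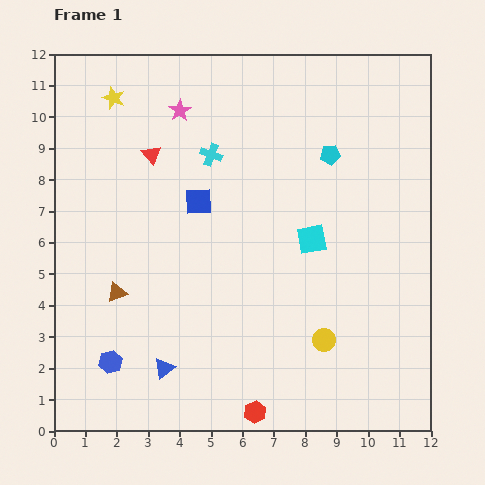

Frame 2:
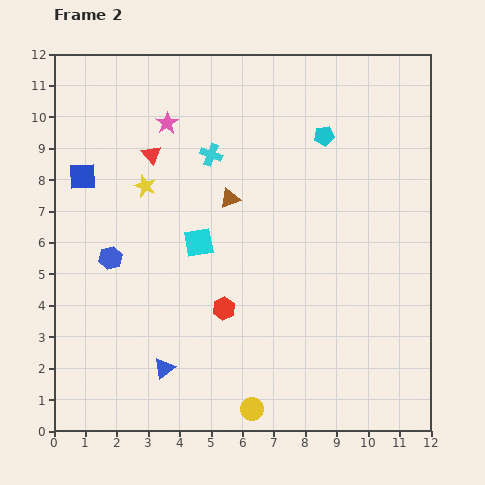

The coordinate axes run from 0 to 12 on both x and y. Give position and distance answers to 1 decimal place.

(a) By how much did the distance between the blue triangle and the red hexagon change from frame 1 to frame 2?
-0.5

Distance in frame 1: 3.2. Distance in frame 2: 2.7.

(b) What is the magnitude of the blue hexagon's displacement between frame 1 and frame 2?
3.3

The blue hexagon moved from (1.8, 2.2) to (1.8, 5.5), a distance of √(0.0² + 3.3²) ≈ 3.3.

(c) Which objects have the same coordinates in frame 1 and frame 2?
the blue triangle, the red triangle, the cyan cross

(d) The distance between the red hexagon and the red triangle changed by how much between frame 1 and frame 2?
-3.4

Distance in frame 1: 8.8. Distance in frame 2: 5.4.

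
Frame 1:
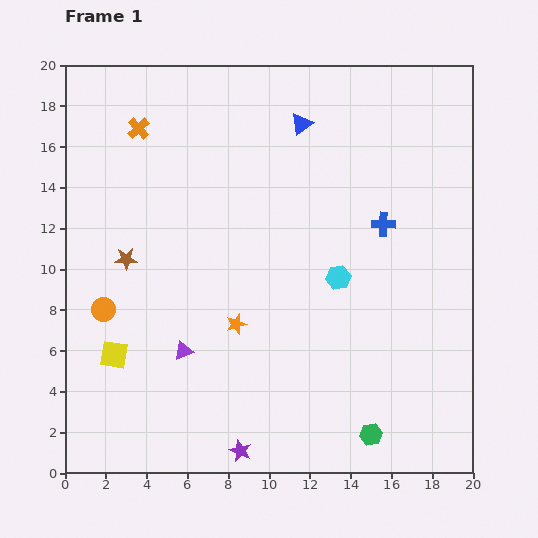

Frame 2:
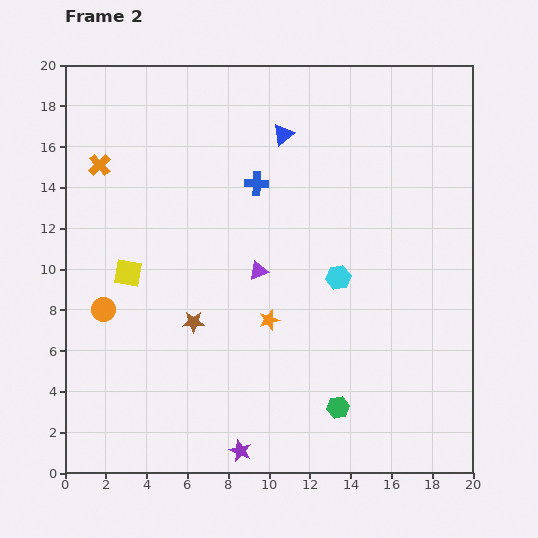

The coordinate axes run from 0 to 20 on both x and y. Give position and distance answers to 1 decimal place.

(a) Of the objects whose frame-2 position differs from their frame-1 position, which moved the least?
the blue triangle

(moved 1.0)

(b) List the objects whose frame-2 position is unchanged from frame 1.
the purple star, the cyan hexagon, the orange circle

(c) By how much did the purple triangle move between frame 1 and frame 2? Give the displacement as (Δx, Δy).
(3.7, 3.9)

The purple triangle was at (5.8, 6.0) in frame 1 and (9.5, 9.9) in frame 2.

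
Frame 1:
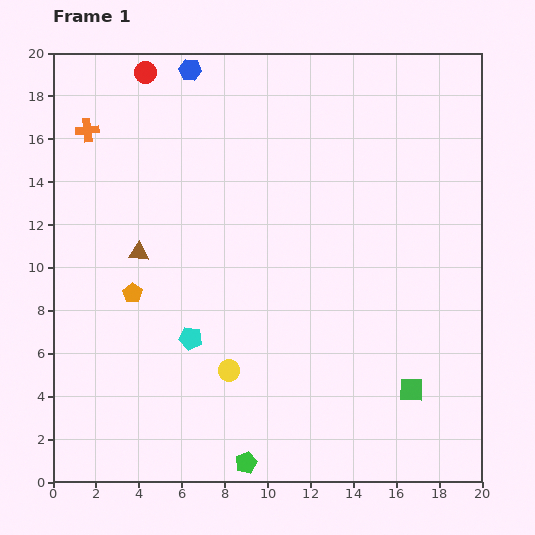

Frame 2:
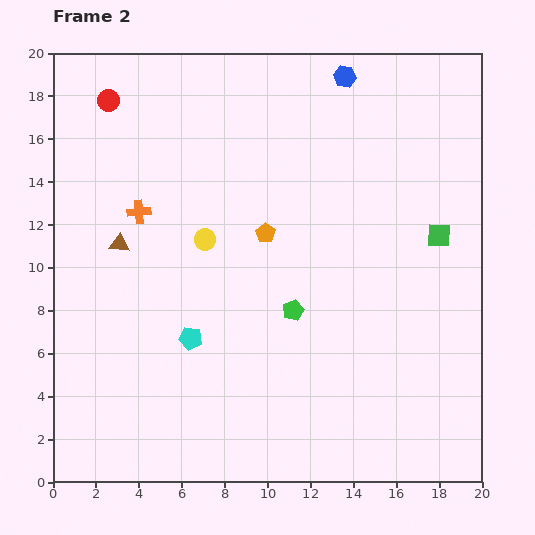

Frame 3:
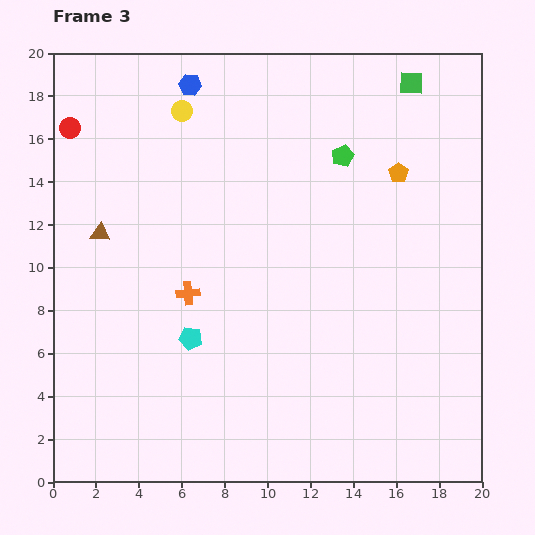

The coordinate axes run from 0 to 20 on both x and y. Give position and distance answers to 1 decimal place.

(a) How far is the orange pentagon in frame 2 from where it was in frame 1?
6.8

The orange pentagon moved from (3.7, 8.8) to (9.9, 11.6), a distance of √(6.2² + 2.8²) ≈ 6.8.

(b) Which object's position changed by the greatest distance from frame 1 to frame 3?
the green pentagon

(moved 15.0; next 14.3)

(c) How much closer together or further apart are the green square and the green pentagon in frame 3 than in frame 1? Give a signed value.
-3.7

Distance in frame 1: 8.4. Distance in frame 3: 4.7.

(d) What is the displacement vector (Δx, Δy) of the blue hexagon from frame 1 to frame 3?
(0.0, -0.7)

The blue hexagon was at (6.4, 19.2) in frame 1 and (6.4, 18.5) in frame 3.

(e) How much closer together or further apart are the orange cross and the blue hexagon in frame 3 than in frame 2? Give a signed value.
-1.8

Distance in frame 2: 11.5. Distance in frame 3: 9.7.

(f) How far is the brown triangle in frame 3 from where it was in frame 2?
1.0

The brown triangle moved from (3.1, 11.1) to (2.2, 11.6), a distance of √(0.9² + 0.5²) ≈ 1.0.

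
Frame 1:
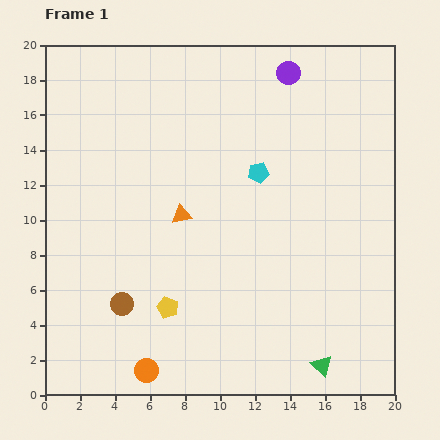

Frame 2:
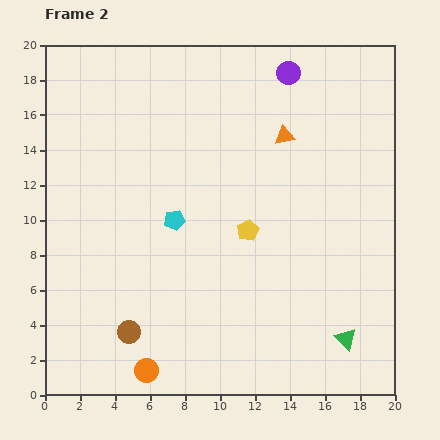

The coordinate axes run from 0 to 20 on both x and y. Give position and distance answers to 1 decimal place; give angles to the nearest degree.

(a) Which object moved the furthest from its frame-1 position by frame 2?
the orange triangle

(moved 7.4; next 6.4)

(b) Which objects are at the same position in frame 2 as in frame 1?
the orange circle, the purple circle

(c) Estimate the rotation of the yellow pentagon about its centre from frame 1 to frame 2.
23° clockwise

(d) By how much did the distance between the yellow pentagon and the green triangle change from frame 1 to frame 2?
-1.0

Distance in frame 1: 9.4. Distance in frame 2: 8.4.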